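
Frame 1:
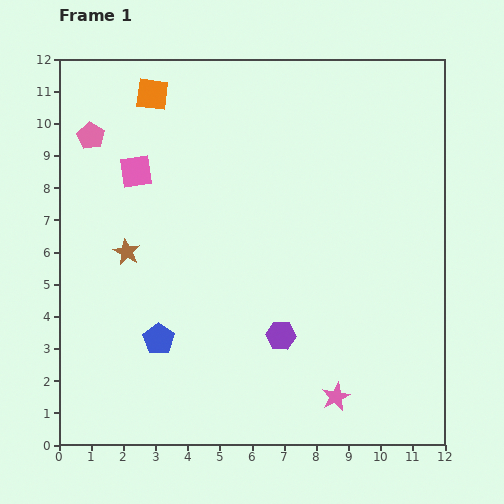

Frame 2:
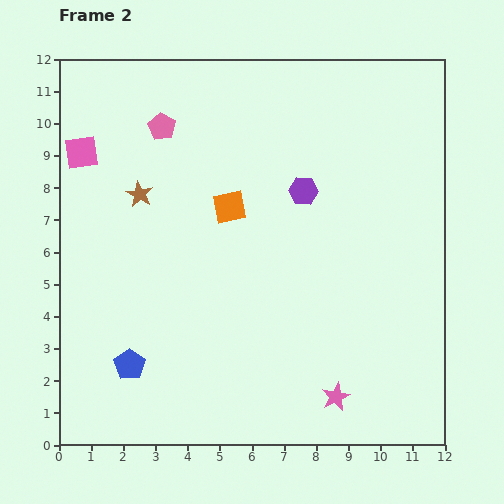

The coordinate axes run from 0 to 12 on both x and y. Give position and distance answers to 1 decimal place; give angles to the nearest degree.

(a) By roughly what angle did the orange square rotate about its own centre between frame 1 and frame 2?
19° counter-clockwise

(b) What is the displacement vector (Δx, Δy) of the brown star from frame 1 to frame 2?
(0.4, 1.8)

The brown star was at (2.1, 6.0) in frame 1 and (2.5, 7.8) in frame 2.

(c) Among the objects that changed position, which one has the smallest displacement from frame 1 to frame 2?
the blue pentagon

(moved 1.2)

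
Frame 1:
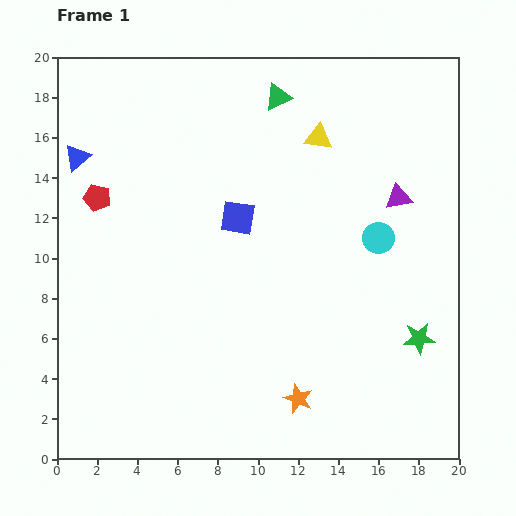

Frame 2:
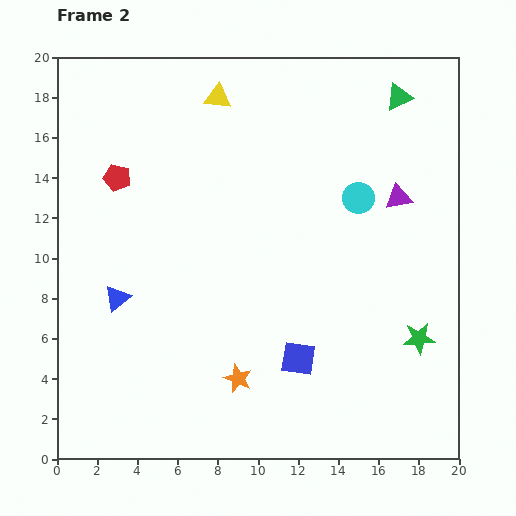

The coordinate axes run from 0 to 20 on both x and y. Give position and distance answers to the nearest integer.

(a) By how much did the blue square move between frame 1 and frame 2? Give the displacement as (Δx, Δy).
(3, -7)

The blue square was at (9, 12) in frame 1 and (12, 5) in frame 2.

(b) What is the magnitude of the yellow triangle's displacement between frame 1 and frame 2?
5

The yellow triangle moved from (13, 16) to (8, 18), a distance of √(5² + 2²) ≈ 5.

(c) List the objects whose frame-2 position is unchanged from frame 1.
the purple triangle, the green star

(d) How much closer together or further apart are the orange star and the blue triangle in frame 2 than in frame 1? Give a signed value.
-9

Distance in frame 1: 16. Distance in frame 2: 7.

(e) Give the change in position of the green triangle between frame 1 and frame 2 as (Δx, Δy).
(6, 0)

The green triangle was at (11, 18) in frame 1 and (17, 18) in frame 2.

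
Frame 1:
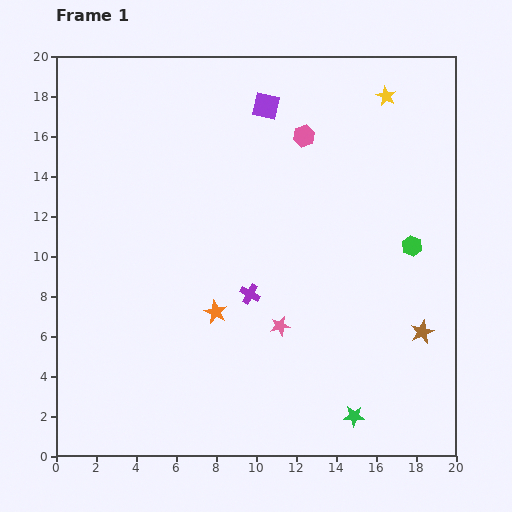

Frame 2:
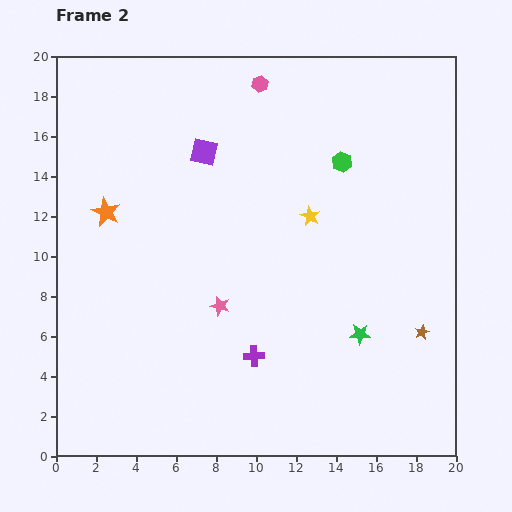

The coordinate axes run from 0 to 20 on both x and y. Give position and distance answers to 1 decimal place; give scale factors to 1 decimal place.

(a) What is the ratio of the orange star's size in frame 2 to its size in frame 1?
1.3×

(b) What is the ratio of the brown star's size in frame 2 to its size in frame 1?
0.6×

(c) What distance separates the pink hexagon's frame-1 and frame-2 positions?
3.4

The pink hexagon moved from (12.4, 16.0) to (10.2, 18.6), a distance of √(2.2² + 2.6²) ≈ 3.4.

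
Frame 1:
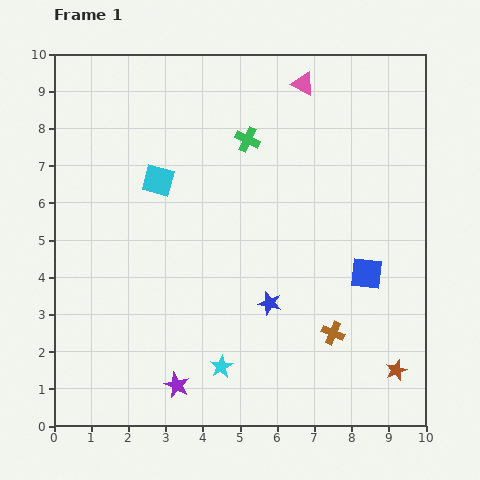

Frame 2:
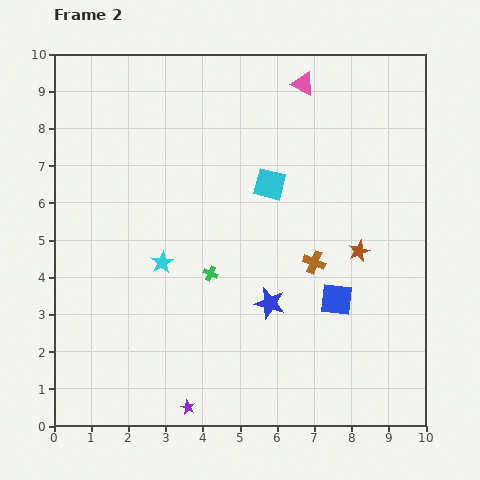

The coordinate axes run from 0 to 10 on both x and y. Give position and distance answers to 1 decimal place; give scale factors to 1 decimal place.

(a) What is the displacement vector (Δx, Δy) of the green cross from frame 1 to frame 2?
(-1.0, -3.6)

The green cross was at (5.2, 7.7) in frame 1 and (4.2, 4.1) in frame 2.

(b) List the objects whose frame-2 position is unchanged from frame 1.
the blue star, the pink triangle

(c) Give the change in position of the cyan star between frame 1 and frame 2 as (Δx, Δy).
(-1.6, 2.8)

The cyan star was at (4.5, 1.6) in frame 1 and (2.9, 4.4) in frame 2.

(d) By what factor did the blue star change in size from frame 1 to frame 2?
1.3×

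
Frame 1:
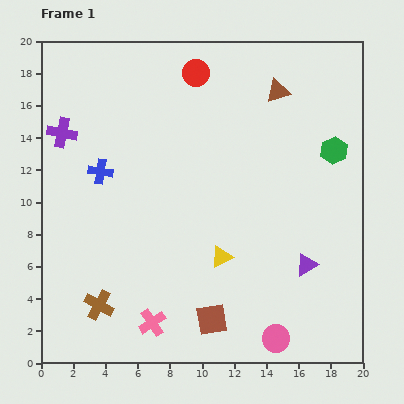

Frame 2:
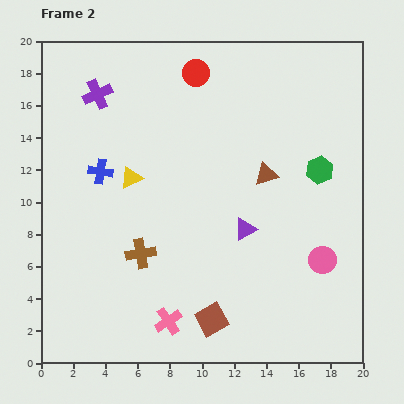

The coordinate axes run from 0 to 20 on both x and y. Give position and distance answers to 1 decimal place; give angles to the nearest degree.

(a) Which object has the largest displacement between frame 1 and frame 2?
the yellow triangle

(moved 7.4; next 5.7)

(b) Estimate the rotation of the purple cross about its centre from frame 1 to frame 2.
35° counter-clockwise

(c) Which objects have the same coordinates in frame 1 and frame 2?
the red circle, the blue cross, the brown square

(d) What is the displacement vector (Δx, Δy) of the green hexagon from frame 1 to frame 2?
(-0.9, -1.2)

The green hexagon was at (18.2, 13.2) in frame 1 and (17.3, 12.0) in frame 2.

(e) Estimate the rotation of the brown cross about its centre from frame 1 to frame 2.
37° counter-clockwise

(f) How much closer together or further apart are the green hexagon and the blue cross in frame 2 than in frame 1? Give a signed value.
-1.0

Distance in frame 1: 14.6. Distance in frame 2: 13.6.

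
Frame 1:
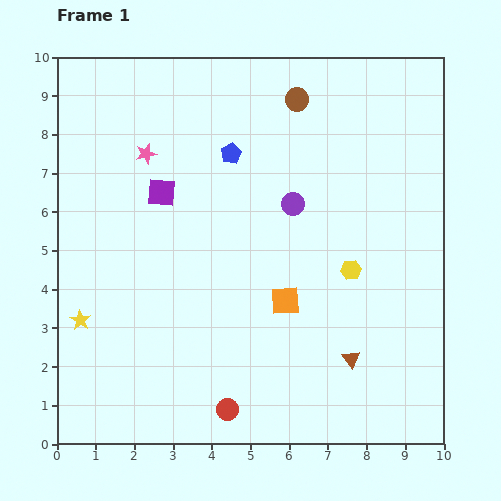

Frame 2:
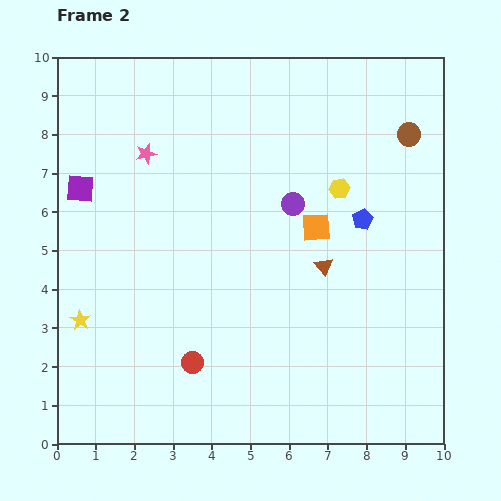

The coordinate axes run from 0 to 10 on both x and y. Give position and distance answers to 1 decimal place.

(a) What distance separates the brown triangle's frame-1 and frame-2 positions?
2.5

The brown triangle moved from (7.6, 2.2) to (6.9, 4.6), a distance of √(0.7² + 2.4²) ≈ 2.5.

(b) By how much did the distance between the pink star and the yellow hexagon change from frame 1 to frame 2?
-1.0

Distance in frame 1: 6.1. Distance in frame 2: 5.1.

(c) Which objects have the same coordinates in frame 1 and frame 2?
the purple circle, the yellow star, the pink star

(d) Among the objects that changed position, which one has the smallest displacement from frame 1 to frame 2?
the red circle

(moved 1.5)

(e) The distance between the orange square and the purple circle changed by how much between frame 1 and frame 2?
-1.7

Distance in frame 1: 2.5. Distance in frame 2: 0.8.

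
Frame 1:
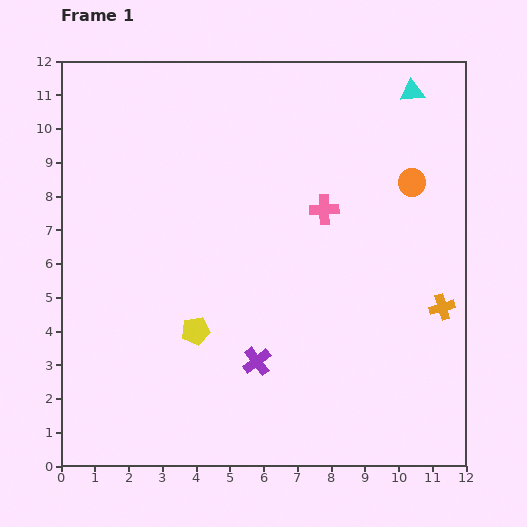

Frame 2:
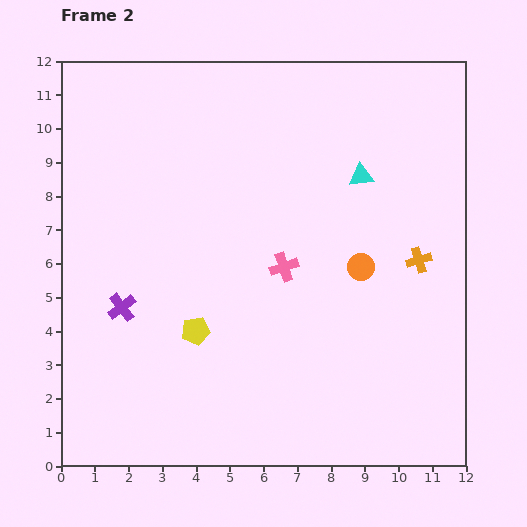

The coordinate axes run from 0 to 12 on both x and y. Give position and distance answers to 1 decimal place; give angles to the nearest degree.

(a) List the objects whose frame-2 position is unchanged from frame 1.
the yellow pentagon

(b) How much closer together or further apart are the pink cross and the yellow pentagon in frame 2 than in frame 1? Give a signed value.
-2.0

Distance in frame 1: 5.2. Distance in frame 2: 3.2.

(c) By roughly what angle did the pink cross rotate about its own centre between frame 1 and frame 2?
17° counter-clockwise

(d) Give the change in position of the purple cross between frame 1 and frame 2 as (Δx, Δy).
(-4.0, 1.6)

The purple cross was at (5.8, 3.1) in frame 1 and (1.8, 4.7) in frame 2.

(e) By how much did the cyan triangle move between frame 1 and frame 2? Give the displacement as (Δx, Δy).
(-1.5, -2.5)

The cyan triangle was at (10.4, 11.1) in frame 1 and (8.9, 8.6) in frame 2.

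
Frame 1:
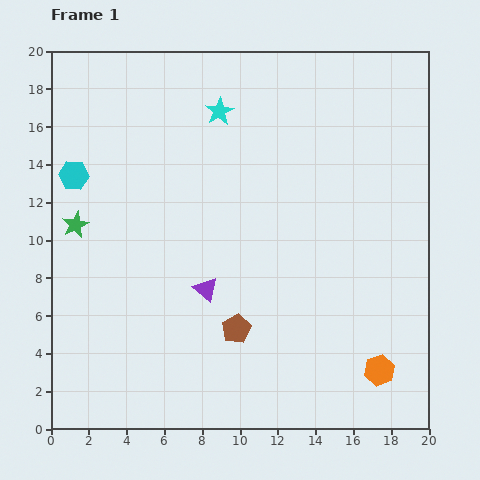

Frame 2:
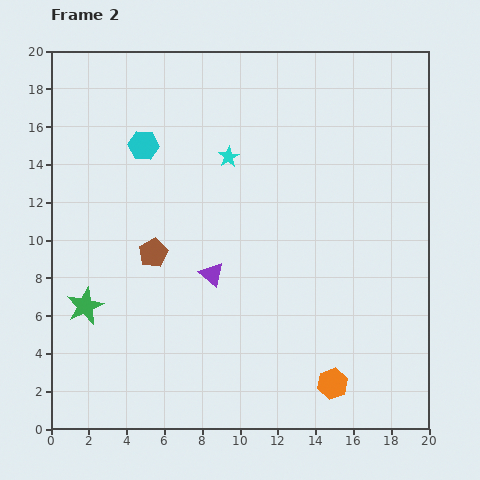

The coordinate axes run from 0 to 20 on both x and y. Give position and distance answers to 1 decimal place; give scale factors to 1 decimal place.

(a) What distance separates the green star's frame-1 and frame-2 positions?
4.3

The green star moved from (1.3, 10.8) to (1.8, 6.5), a distance of √(0.5² + 4.3²) ≈ 4.3.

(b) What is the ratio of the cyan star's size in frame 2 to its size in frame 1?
0.7×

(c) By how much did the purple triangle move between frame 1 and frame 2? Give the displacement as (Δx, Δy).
(0.3, 0.8)

The purple triangle was at (8.2, 7.4) in frame 1 and (8.5, 8.2) in frame 2.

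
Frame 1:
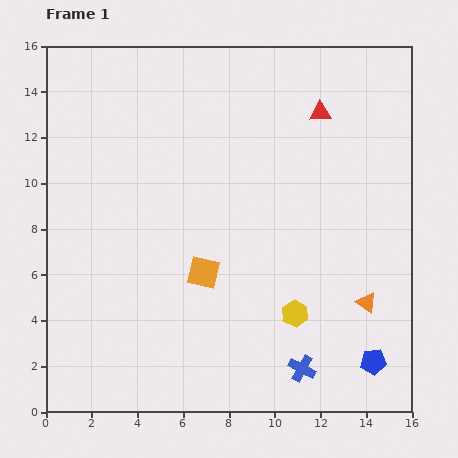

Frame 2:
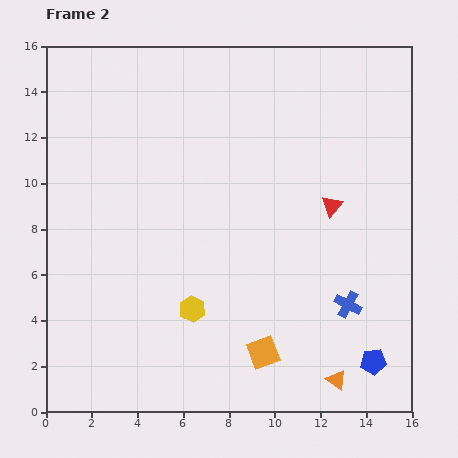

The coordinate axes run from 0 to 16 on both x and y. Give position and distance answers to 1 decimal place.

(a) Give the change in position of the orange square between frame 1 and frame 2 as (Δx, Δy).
(2.6, -3.5)

The orange square was at (6.9, 6.1) in frame 1 and (9.5, 2.6) in frame 2.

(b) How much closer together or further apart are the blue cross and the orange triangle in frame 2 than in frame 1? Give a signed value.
-0.7

Distance in frame 1: 4.0. Distance in frame 2: 3.3.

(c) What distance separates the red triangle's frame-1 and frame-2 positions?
4.1

The red triangle moved from (12.0, 13.1) to (12.5, 9.0), a distance of √(0.5² + 4.1²) ≈ 4.1.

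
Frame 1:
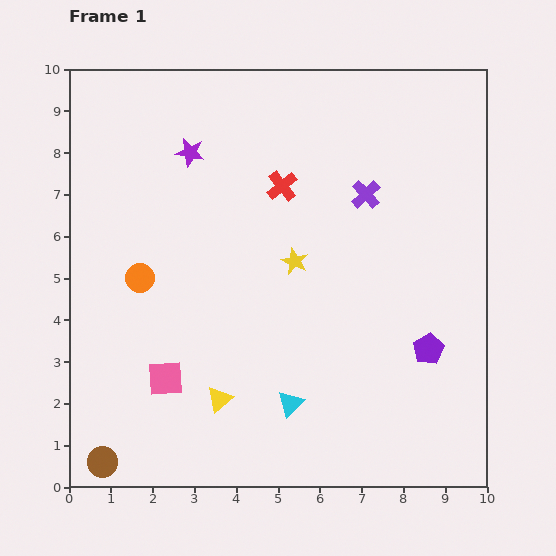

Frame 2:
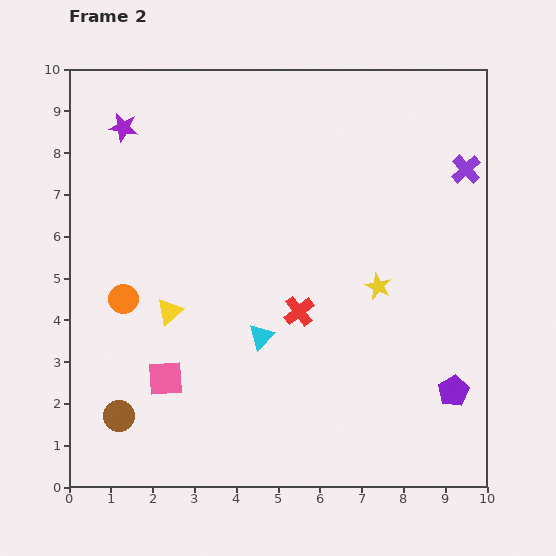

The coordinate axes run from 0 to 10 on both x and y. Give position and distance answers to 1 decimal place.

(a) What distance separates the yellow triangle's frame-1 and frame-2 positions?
2.4

The yellow triangle moved from (3.6, 2.1) to (2.4, 4.2), a distance of √(1.2² + 2.1²) ≈ 2.4.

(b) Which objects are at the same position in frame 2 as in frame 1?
the pink square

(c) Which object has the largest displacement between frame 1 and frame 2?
the red cross

(moved 3.0; next 2.5)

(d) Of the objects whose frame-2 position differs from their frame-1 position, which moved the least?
the orange circle

(moved 0.6)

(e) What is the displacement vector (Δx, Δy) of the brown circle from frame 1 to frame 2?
(0.4, 1.1)

The brown circle was at (0.8, 0.6) in frame 1 and (1.2, 1.7) in frame 2.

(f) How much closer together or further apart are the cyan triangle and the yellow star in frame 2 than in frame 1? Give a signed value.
-0.4

Distance in frame 1: 3.4. Distance in frame 2: 3.0.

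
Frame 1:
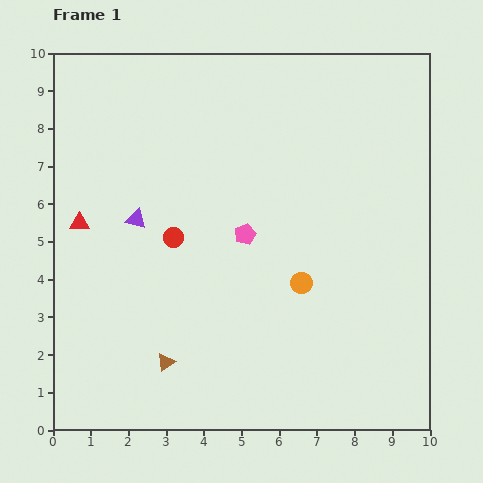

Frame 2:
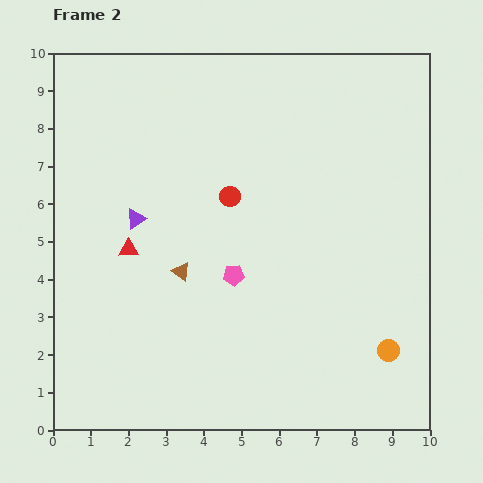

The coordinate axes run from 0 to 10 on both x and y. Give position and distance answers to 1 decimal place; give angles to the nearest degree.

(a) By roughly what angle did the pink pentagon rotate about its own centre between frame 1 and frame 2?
18° clockwise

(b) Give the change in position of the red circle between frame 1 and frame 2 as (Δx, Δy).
(1.5, 1.1)

The red circle was at (3.2, 5.1) in frame 1 and (4.7, 6.2) in frame 2.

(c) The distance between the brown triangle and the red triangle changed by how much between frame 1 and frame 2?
-2.9

Distance in frame 1: 4.4. Distance in frame 2: 1.5.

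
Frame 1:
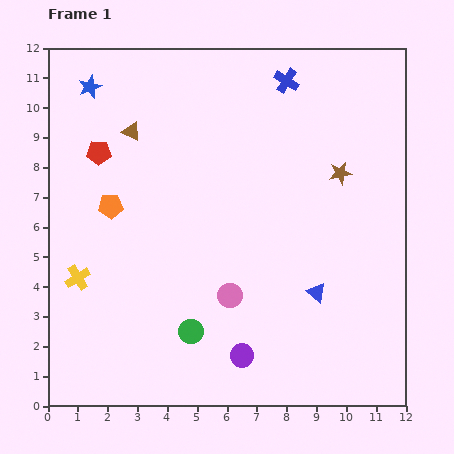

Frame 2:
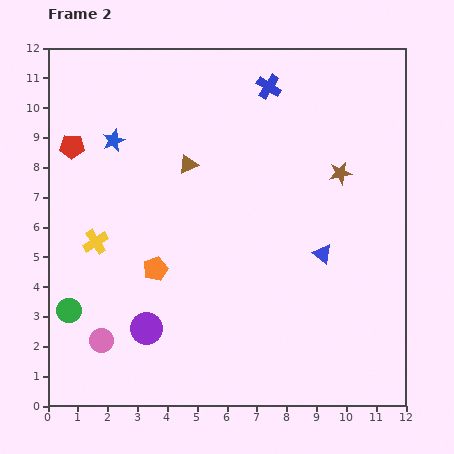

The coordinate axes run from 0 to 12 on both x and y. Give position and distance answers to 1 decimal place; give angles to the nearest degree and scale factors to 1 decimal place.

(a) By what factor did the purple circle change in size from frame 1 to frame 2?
1.3×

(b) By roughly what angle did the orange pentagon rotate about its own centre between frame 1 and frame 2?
19° counter-clockwise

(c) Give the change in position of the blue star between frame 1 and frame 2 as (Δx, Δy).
(0.8, -1.8)

The blue star was at (1.4, 10.7) in frame 1 and (2.2, 8.9) in frame 2.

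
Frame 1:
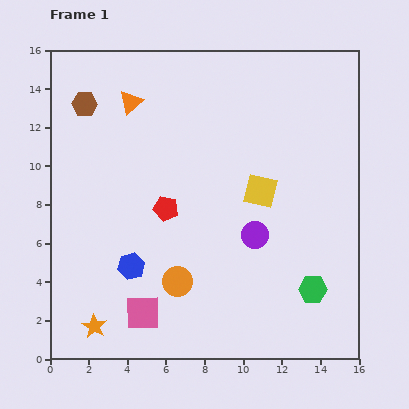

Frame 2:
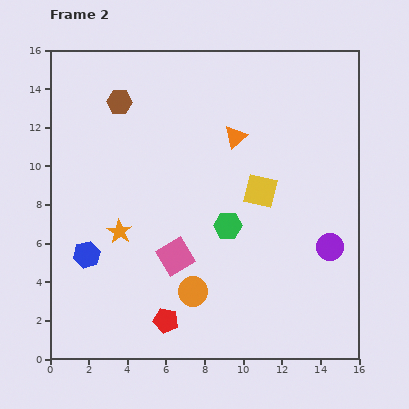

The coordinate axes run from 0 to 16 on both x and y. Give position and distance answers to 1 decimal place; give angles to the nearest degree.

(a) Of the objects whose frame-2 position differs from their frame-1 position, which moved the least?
the orange circle

(moved 0.9)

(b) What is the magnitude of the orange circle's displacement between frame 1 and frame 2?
0.9

The orange circle moved from (6.6, 4.0) to (7.4, 3.5), a distance of √(0.8² + 0.5²) ≈ 0.9.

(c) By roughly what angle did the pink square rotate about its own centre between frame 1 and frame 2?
30° counter-clockwise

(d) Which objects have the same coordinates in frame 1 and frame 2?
the yellow square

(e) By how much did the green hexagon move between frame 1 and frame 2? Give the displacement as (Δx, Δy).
(-4.4, 3.3)

The green hexagon was at (13.6, 3.6) in frame 1 and (9.2, 6.9) in frame 2.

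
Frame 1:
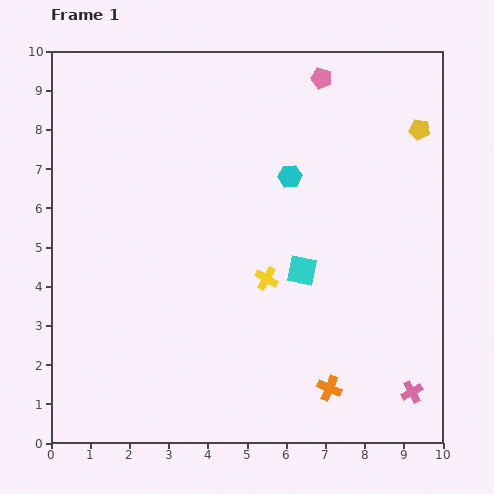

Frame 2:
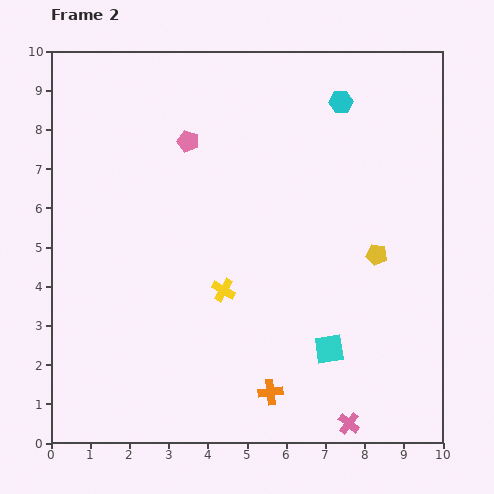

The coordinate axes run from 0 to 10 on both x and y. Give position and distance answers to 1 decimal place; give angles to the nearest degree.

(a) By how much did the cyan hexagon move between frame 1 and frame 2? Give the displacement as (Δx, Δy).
(1.3, 1.9)

The cyan hexagon was at (6.1, 6.8) in frame 1 and (7.4, 8.7) in frame 2.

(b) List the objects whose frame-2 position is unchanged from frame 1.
none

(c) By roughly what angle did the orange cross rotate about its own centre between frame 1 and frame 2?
30° counter-clockwise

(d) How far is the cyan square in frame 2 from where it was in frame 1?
2.1

The cyan square moved from (6.4, 4.4) to (7.1, 2.4), a distance of √(0.7² + 2.0²) ≈ 2.1.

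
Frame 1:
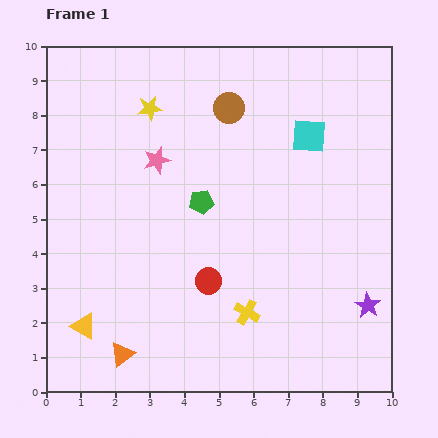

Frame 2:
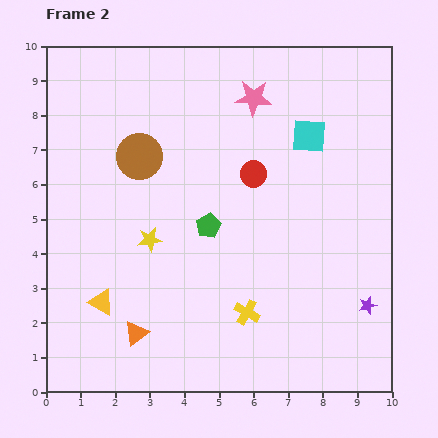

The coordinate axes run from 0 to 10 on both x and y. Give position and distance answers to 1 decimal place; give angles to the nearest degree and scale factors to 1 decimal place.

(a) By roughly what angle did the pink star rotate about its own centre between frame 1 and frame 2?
20° clockwise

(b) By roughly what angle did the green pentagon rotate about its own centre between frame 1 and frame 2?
22° counter-clockwise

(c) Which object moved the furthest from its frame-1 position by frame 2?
the yellow star

(moved 3.8; next 3.4)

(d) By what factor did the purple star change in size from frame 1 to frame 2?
0.7×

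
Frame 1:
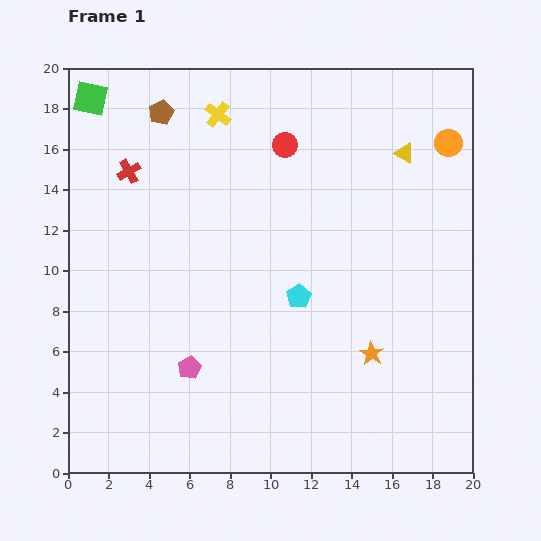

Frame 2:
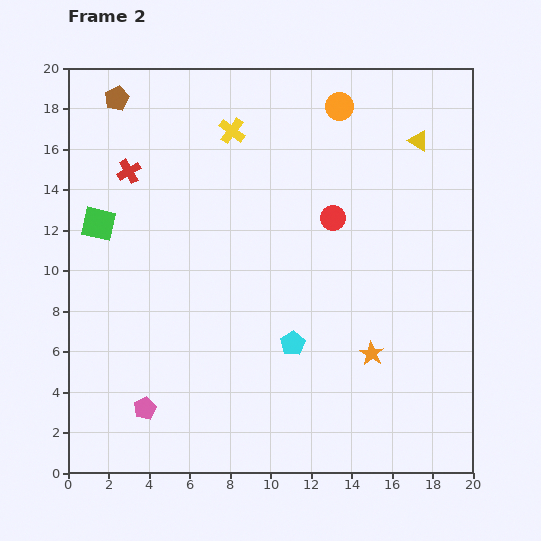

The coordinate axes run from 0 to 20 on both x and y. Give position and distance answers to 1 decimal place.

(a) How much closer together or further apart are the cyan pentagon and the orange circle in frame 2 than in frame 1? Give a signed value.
+1.3

Distance in frame 1: 10.6. Distance in frame 2: 11.9.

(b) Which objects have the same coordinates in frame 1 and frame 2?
the orange star, the red cross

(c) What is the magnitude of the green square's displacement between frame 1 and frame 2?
6.2

The green square moved from (1.1, 18.5) to (1.5, 12.3), a distance of √(0.4² + 6.2²) ≈ 6.2.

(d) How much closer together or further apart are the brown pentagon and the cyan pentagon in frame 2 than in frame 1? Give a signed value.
+3.5

Distance in frame 1: 11.4. Distance in frame 2: 14.9.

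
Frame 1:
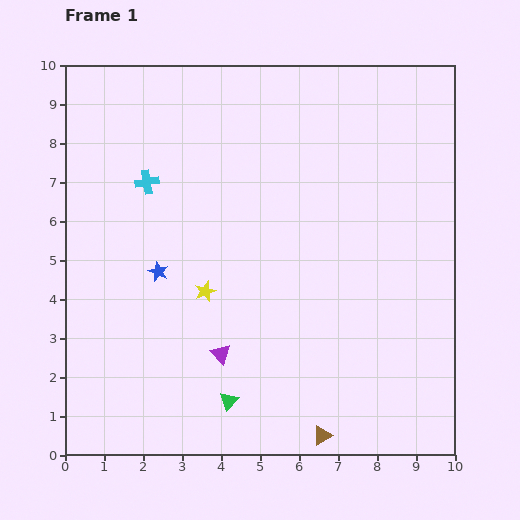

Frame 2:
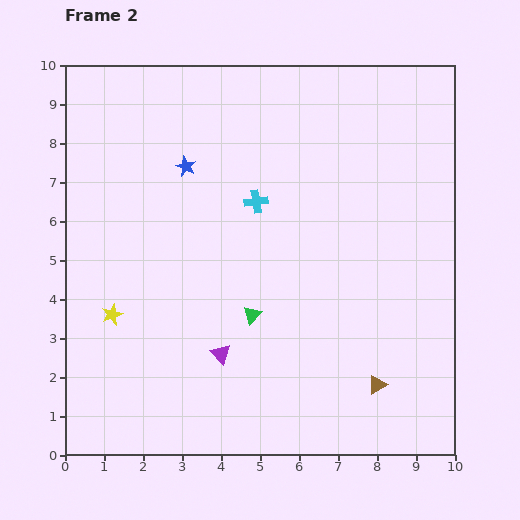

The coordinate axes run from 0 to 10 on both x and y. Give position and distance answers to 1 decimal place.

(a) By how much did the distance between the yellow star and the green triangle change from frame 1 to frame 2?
+0.7

Distance in frame 1: 2.9. Distance in frame 2: 3.6.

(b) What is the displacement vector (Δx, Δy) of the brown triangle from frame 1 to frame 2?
(1.4, 1.3)

The brown triangle was at (6.6, 0.5) in frame 1 and (8.0, 1.8) in frame 2.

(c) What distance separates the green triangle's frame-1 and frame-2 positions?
2.3

The green triangle moved from (4.2, 1.4) to (4.8, 3.6), a distance of √(0.6² + 2.2²) ≈ 2.3.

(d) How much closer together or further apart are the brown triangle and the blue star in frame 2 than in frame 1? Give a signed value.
+1.5

Distance in frame 1: 5.9. Distance in frame 2: 7.4.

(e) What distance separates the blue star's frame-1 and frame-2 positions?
2.8

The blue star moved from (2.4, 4.7) to (3.1, 7.4), a distance of √(0.7² + 2.7²) ≈ 2.8.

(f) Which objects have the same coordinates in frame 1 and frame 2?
the purple triangle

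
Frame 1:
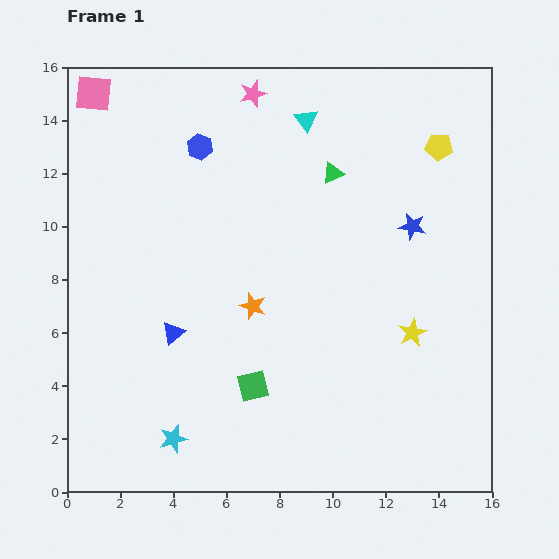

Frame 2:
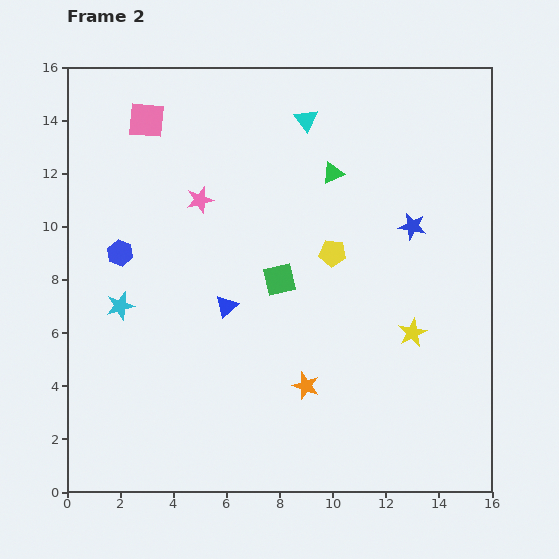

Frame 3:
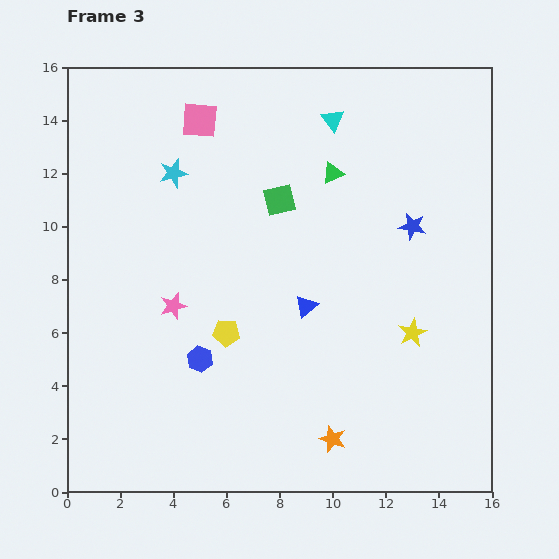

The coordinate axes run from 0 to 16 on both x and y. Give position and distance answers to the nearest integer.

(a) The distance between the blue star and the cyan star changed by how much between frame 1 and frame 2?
-1

Distance in frame 1: 12. Distance in frame 2: 11.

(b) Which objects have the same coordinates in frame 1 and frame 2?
the blue star, the yellow star, the green triangle, the cyan triangle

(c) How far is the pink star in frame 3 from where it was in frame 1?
9

The pink star moved from (7, 15) to (4, 7), a distance of √(3² + 8²) ≈ 9.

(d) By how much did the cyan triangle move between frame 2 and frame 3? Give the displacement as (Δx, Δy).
(1, 0)

The cyan triangle was at (9, 14) in frame 2 and (10, 14) in frame 3.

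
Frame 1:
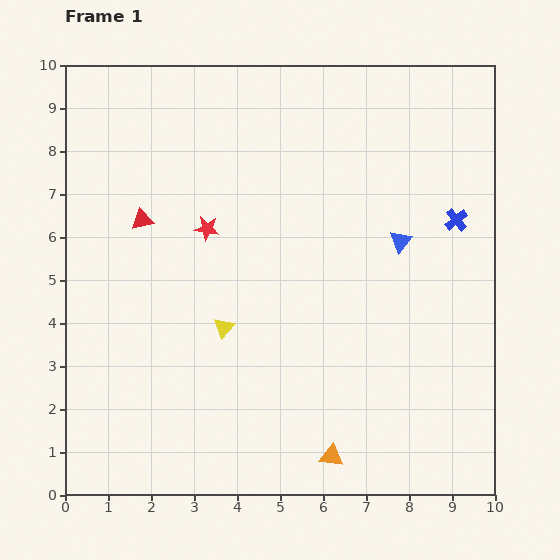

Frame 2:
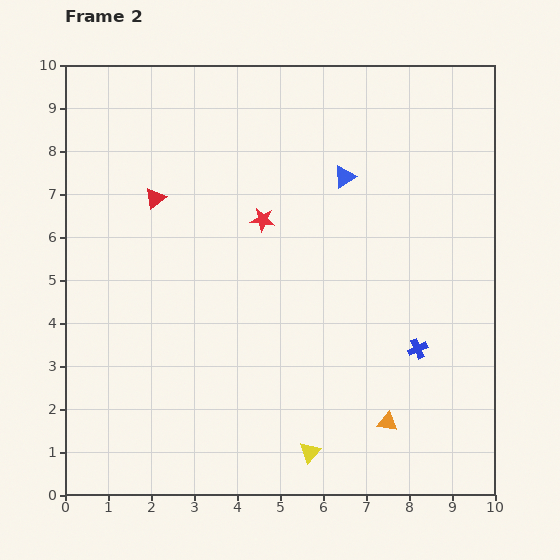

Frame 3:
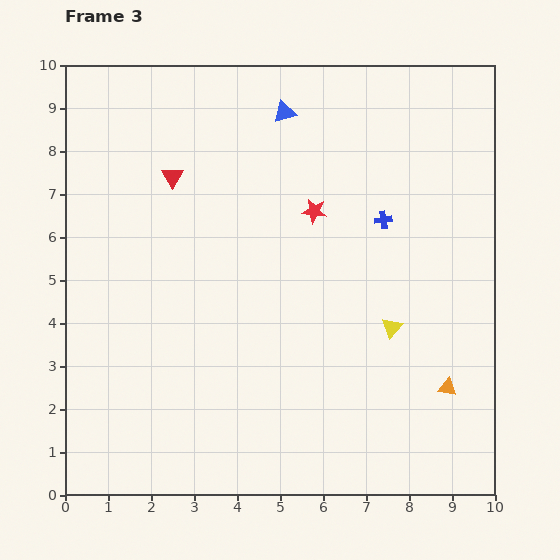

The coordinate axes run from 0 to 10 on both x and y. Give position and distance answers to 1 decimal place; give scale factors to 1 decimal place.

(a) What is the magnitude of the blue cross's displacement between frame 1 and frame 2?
3.1

The blue cross moved from (9.1, 6.4) to (8.2, 3.4), a distance of √(0.9² + 3.0²) ≈ 3.1.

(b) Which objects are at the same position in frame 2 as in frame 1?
none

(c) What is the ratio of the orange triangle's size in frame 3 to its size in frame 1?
0.8×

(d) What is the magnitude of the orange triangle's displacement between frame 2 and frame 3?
1.6

The orange triangle moved from (7.5, 1.7) to (8.9, 2.5), a distance of √(1.4² + 0.8²) ≈ 1.6.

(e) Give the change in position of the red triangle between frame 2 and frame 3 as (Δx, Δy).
(0.4, 0.5)

The red triangle was at (2.1, 6.9) in frame 2 and (2.5, 7.4) in frame 3.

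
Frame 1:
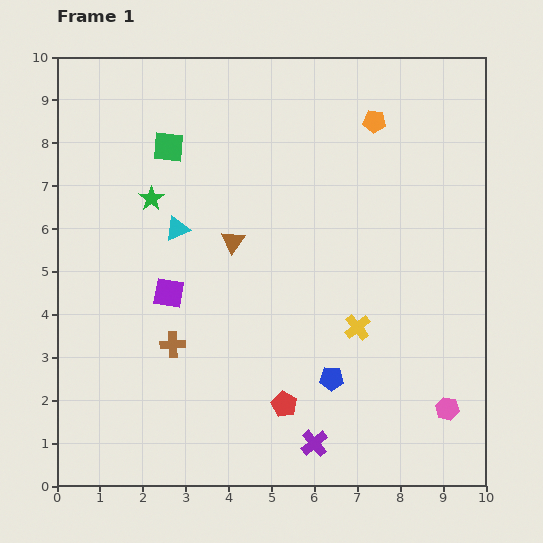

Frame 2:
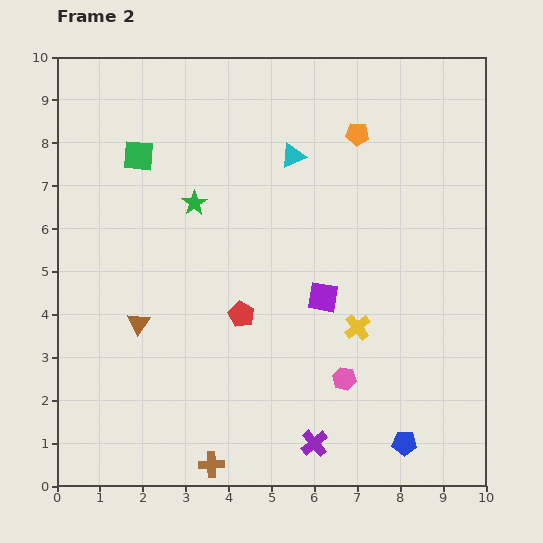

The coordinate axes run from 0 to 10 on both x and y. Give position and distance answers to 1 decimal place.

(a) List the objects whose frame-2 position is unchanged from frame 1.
the yellow cross, the purple cross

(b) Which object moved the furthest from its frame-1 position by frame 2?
the purple square

(moved 3.6; next 3.2)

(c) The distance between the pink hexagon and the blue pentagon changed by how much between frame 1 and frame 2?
-0.7

Distance in frame 1: 2.8. Distance in frame 2: 2.1.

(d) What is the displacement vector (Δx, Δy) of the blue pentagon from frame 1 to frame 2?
(1.7, -1.5)

The blue pentagon was at (6.4, 2.5) in frame 1 and (8.1, 1.0) in frame 2.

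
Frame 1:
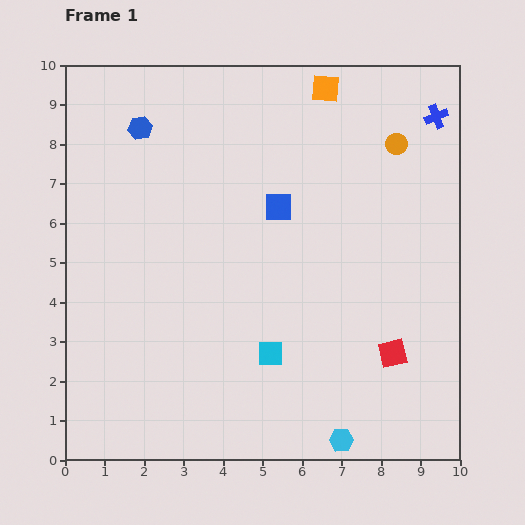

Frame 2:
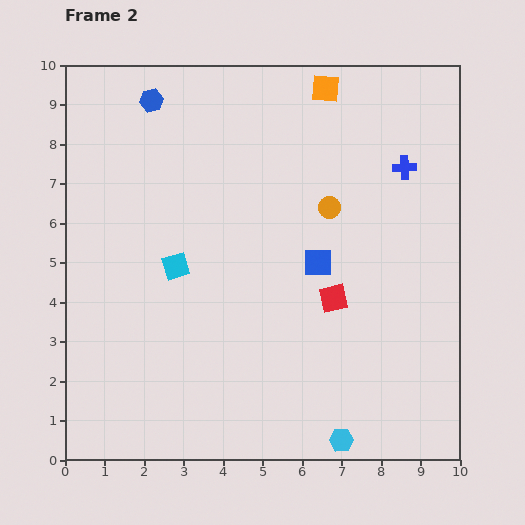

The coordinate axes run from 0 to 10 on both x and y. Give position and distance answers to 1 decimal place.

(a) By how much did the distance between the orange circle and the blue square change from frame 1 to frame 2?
-2.0

Distance in frame 1: 3.4. Distance in frame 2: 1.4.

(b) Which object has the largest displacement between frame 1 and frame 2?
the cyan square

(moved 3.3; next 2.3)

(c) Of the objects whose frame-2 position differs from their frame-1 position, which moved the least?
the blue hexagon

(moved 0.8)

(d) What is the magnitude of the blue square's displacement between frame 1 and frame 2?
1.7

The blue square moved from (5.4, 6.4) to (6.4, 5.0), a distance of √(1.0² + 1.4²) ≈ 1.7.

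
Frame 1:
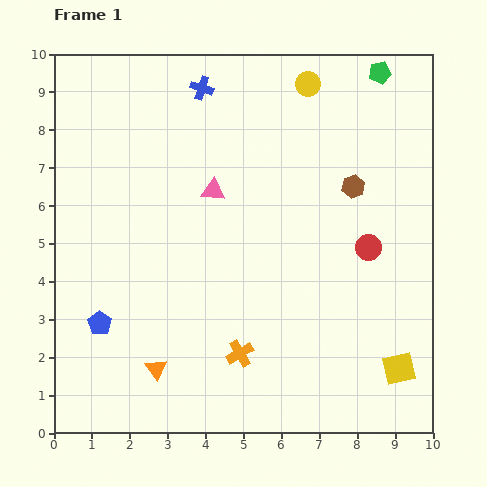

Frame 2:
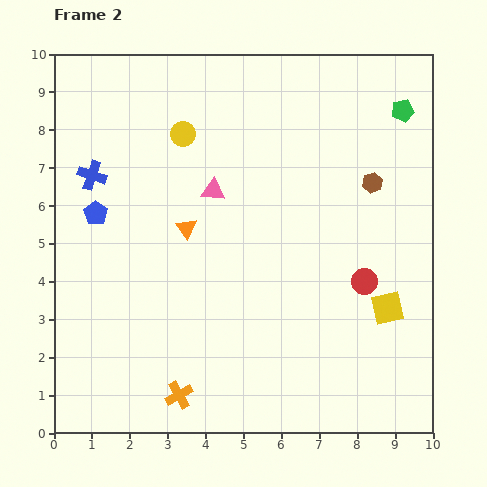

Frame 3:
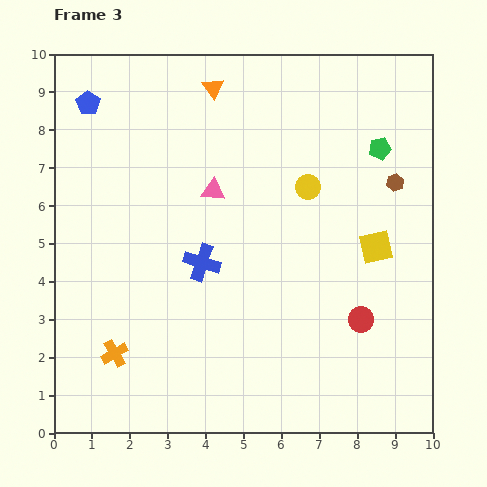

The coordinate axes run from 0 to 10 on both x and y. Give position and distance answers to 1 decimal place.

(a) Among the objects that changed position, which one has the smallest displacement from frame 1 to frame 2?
the brown hexagon

(moved 0.5)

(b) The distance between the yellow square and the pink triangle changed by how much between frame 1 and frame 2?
-1.3

Distance in frame 1: 6.8. Distance in frame 2: 5.5.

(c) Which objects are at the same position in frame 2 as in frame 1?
the pink triangle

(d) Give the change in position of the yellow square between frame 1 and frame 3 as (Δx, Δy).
(-0.6, 3.2)

The yellow square was at (9.1, 1.7) in frame 1 and (8.5, 4.9) in frame 3.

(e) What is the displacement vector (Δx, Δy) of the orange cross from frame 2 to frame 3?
(-1.7, 1.1)

The orange cross was at (3.3, 1.0) in frame 2 and (1.6, 2.1) in frame 3.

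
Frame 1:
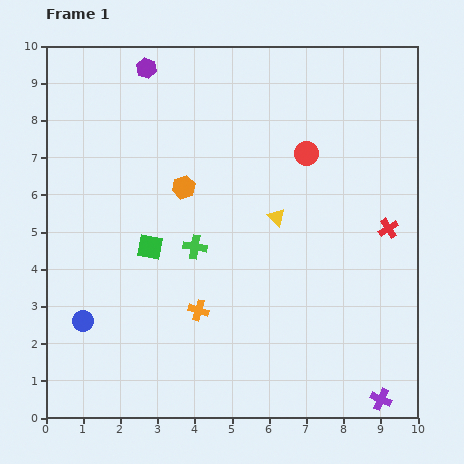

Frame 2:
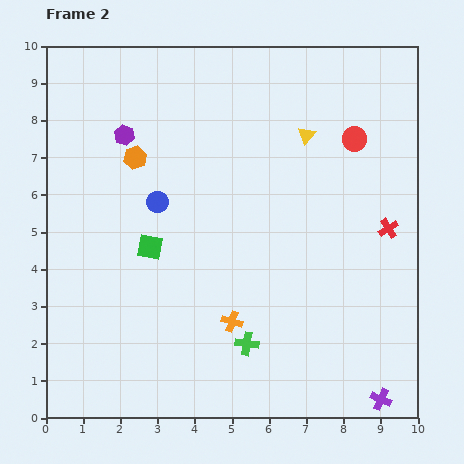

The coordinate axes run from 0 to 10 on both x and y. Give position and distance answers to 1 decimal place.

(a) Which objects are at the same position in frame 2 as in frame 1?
the green square, the red cross, the purple cross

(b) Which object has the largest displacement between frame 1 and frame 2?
the blue circle

(moved 3.8; next 3.0)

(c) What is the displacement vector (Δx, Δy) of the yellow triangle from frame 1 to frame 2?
(0.8, 2.2)

The yellow triangle was at (6.2, 5.4) in frame 1 and (7.0, 7.6) in frame 2.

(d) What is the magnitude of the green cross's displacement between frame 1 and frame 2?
3.0

The green cross moved from (4.0, 4.6) to (5.4, 2.0), a distance of √(1.4² + 2.6²) ≈ 3.0.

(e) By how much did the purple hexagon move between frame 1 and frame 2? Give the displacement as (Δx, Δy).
(-0.6, -1.8)

The purple hexagon was at (2.7, 9.4) in frame 1 and (2.1, 7.6) in frame 2.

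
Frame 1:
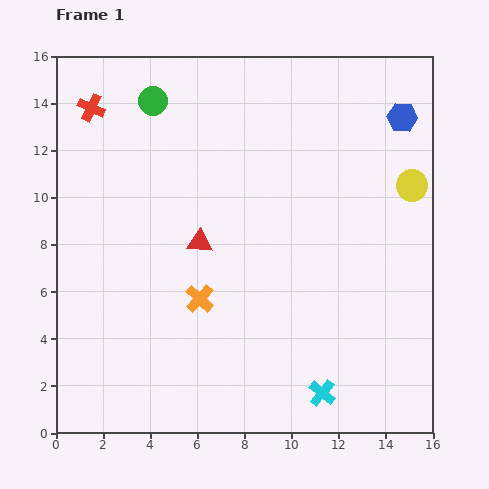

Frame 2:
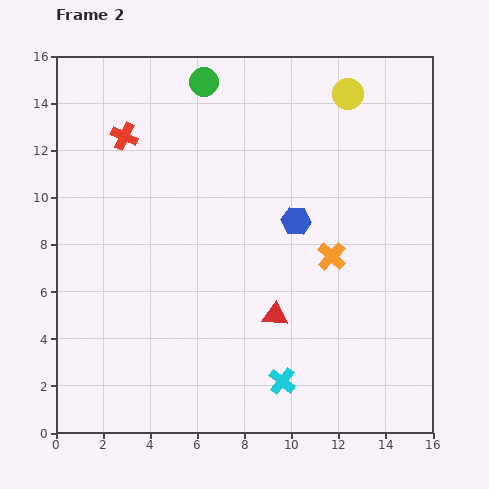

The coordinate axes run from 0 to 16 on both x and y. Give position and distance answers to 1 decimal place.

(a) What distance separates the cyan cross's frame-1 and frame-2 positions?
1.8

The cyan cross moved from (11.3, 1.7) to (9.6, 2.2), a distance of √(1.7² + 0.5²) ≈ 1.8.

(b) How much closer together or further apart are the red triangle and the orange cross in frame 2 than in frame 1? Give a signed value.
+1.1

Distance in frame 1: 2.4. Distance in frame 2: 3.5.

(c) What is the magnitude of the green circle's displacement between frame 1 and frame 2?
2.3

The green circle moved from (4.1, 14.1) to (6.3, 14.9), a distance of √(2.2² + 0.8²) ≈ 2.3.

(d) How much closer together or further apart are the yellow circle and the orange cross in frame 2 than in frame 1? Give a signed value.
-3.3

Distance in frame 1: 10.2. Distance in frame 2: 6.9.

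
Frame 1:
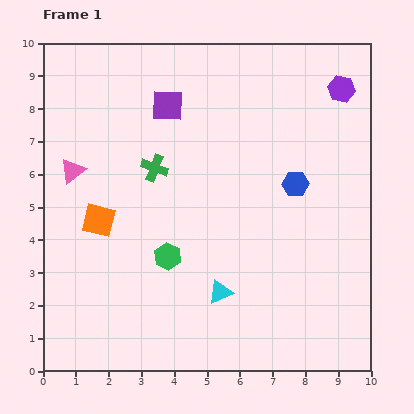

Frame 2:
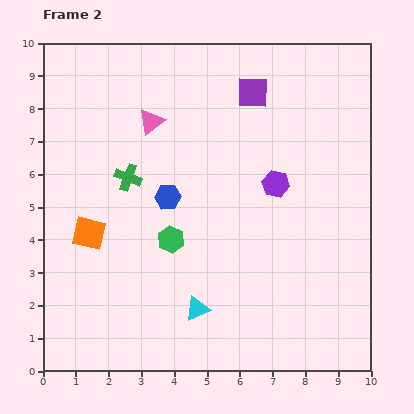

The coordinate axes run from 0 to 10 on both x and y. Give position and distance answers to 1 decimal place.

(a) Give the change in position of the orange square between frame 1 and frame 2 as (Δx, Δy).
(-0.3, -0.4)

The orange square was at (1.7, 4.6) in frame 1 and (1.4, 4.2) in frame 2.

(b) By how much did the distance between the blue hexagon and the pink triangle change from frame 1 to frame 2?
-4.4

Distance in frame 1: 6.8. Distance in frame 2: 2.4.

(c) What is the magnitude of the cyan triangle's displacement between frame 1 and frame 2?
0.9

The cyan triangle moved from (5.4, 2.4) to (4.7, 1.9), a distance of √(0.7² + 0.5²) ≈ 0.9.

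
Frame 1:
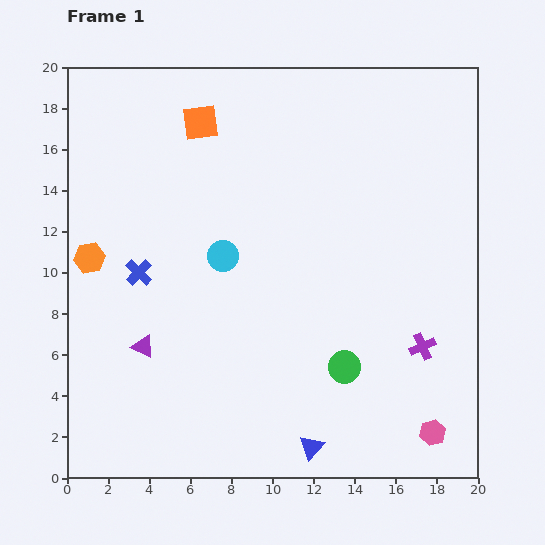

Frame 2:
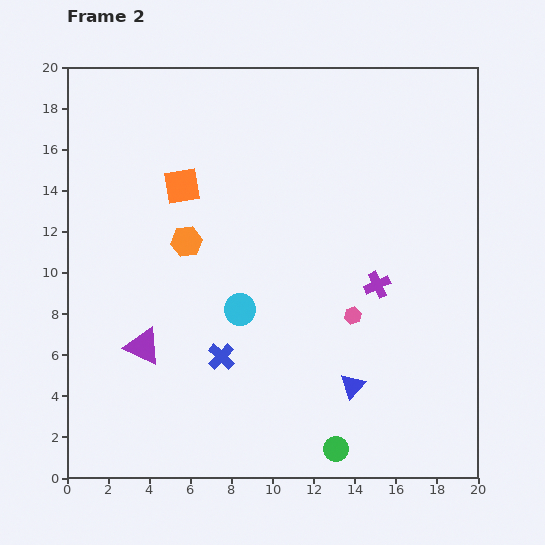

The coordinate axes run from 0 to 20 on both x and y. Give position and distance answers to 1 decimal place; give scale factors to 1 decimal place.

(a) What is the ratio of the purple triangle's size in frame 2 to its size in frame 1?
1.6×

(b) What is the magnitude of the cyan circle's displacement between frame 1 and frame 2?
2.7

The cyan circle moved from (7.6, 10.8) to (8.4, 8.2), a distance of √(0.8² + 2.6²) ≈ 2.7.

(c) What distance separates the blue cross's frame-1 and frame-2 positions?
5.7

The blue cross moved from (3.5, 10.0) to (7.5, 5.9), a distance of √(4.0² + 4.1²) ≈ 5.7.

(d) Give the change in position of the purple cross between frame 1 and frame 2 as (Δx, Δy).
(-2.2, 3.0)

The purple cross was at (17.3, 6.4) in frame 1 and (15.1, 9.4) in frame 2.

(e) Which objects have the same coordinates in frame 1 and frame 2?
the purple triangle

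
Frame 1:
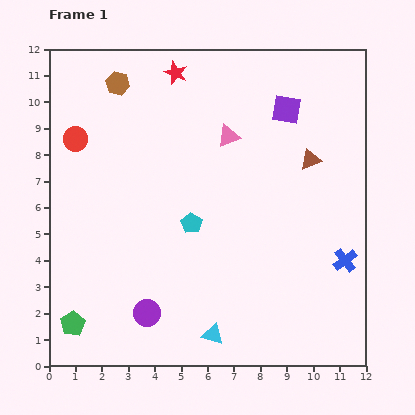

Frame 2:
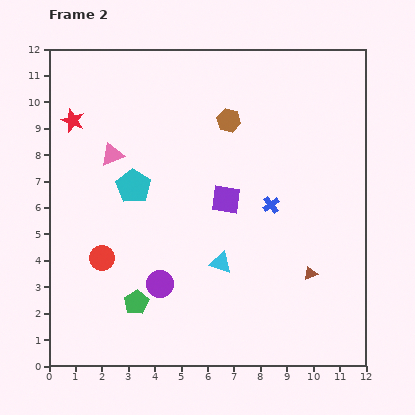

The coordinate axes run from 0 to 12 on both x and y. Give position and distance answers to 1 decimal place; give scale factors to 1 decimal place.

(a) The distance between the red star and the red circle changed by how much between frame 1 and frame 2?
+0.8

Distance in frame 1: 4.5. Distance in frame 2: 5.3.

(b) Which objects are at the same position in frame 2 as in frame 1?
none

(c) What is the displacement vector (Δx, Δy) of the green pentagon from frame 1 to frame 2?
(2.4, 0.8)

The green pentagon was at (0.9, 1.6) in frame 1 and (3.3, 2.4) in frame 2.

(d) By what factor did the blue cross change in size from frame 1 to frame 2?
0.7×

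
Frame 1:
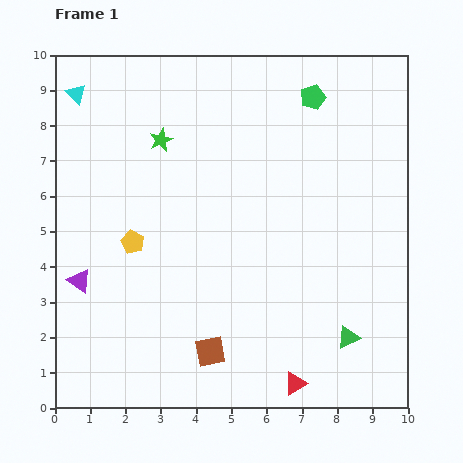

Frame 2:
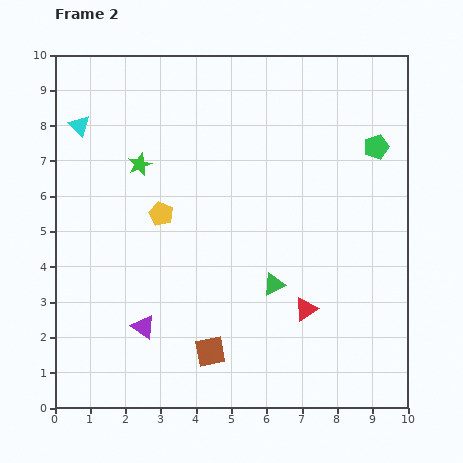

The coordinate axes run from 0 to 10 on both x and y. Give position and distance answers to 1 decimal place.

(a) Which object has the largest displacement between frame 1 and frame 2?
the green triangle

(moved 2.6; next 2.3)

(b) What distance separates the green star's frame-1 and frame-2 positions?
0.9

The green star moved from (3.0, 7.6) to (2.4, 6.9), a distance of √(0.6² + 0.7²) ≈ 0.9.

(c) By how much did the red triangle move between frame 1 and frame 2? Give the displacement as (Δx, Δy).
(0.3, 2.1)

The red triangle was at (6.8, 0.7) in frame 1 and (7.1, 2.8) in frame 2.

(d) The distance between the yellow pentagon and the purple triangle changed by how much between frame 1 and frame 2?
+1.3

Distance in frame 1: 1.9. Distance in frame 2: 3.2.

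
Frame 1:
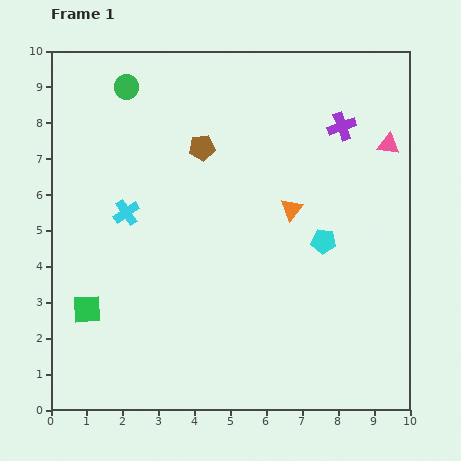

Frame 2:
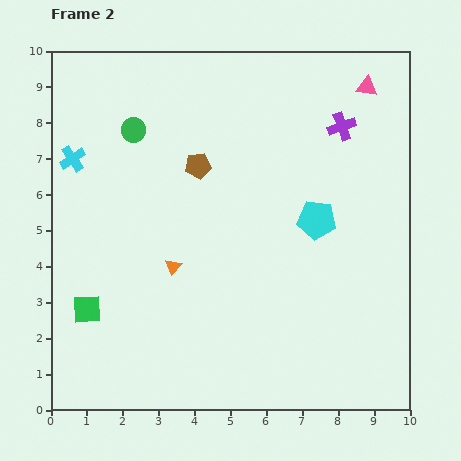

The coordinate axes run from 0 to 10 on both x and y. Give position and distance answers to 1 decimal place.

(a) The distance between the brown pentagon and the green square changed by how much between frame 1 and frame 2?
-0.4

Distance in frame 1: 5.5. Distance in frame 2: 5.1.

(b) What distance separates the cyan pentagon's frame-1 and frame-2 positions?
0.6

The cyan pentagon moved from (7.6, 4.7) to (7.4, 5.3), a distance of √(0.2² + 0.6²) ≈ 0.6.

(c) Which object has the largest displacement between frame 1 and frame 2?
the orange triangle

(moved 3.7; next 2.1)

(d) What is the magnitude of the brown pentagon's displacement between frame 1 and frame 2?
0.5

The brown pentagon moved from (4.2, 7.3) to (4.1, 6.8), a distance of √(0.1² + 0.5²) ≈ 0.5.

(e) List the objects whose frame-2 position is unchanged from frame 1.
the purple cross, the green square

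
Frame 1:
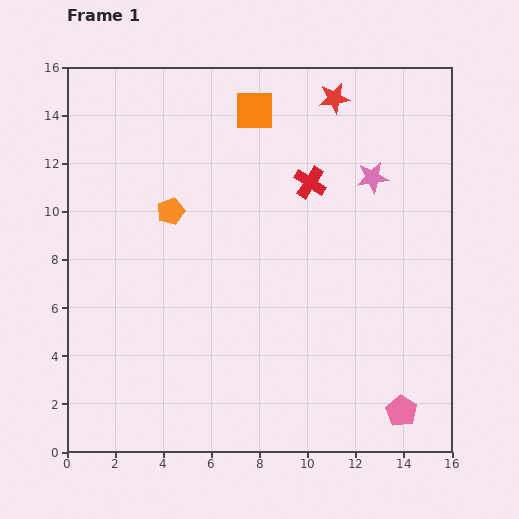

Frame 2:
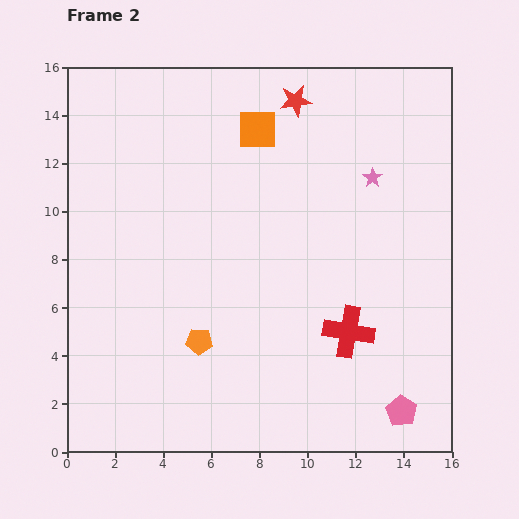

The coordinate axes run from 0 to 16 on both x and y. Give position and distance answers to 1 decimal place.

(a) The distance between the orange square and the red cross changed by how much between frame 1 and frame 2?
+5.4

Distance in frame 1: 3.8. Distance in frame 2: 9.2.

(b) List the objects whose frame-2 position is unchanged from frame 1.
the pink pentagon, the pink star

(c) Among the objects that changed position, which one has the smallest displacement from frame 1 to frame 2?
the orange square

(moved 0.8)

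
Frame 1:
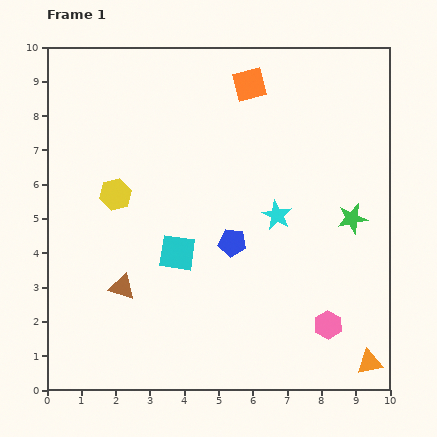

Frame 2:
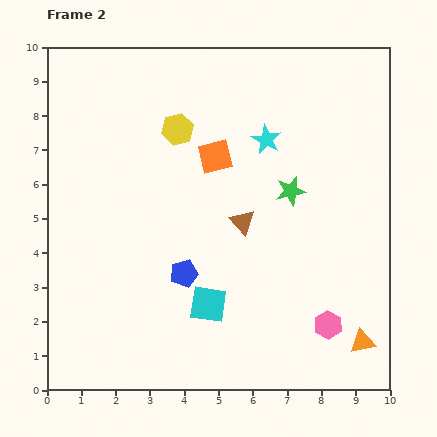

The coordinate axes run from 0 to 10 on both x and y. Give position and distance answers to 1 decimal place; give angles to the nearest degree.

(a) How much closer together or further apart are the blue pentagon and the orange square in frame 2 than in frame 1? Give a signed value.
-1.1

Distance in frame 1: 4.6. Distance in frame 2: 3.5.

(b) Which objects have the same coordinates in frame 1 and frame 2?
the pink hexagon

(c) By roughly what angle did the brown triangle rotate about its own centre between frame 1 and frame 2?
32° clockwise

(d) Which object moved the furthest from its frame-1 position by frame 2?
the brown triangle

(moved 4.0; next 2.6)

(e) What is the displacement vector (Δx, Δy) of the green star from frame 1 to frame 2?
(-1.8, 0.8)

The green star was at (8.9, 5.0) in frame 1 and (7.1, 5.8) in frame 2.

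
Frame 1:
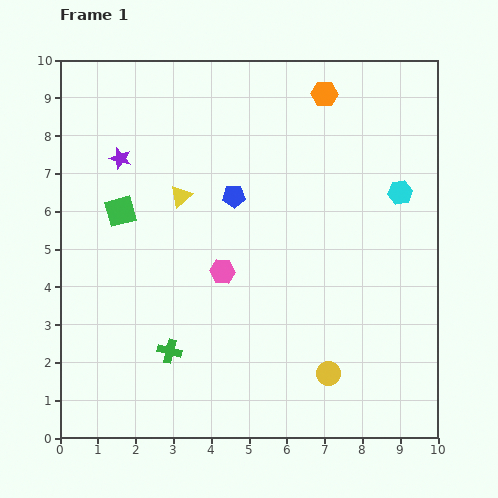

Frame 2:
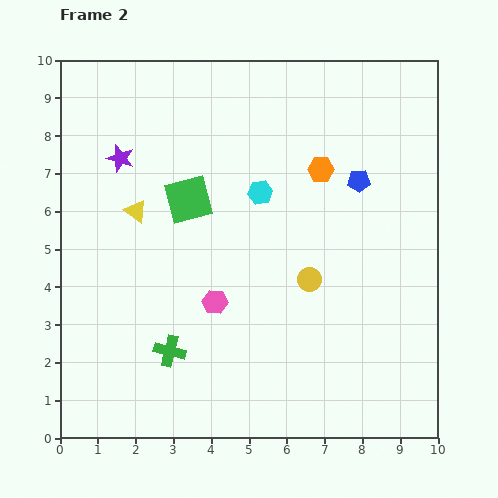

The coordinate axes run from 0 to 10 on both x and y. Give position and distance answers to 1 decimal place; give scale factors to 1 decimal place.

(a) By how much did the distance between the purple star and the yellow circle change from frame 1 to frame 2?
-2.0

Distance in frame 1: 7.9. Distance in frame 2: 5.9.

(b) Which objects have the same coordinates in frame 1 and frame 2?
the purple star, the green cross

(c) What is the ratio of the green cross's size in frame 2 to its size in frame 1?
1.3×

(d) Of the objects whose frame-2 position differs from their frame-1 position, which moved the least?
the pink hexagon

(moved 0.8)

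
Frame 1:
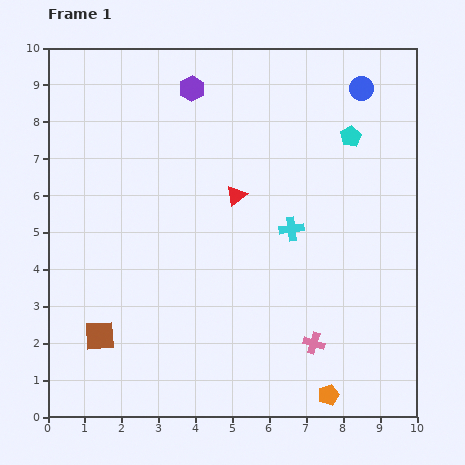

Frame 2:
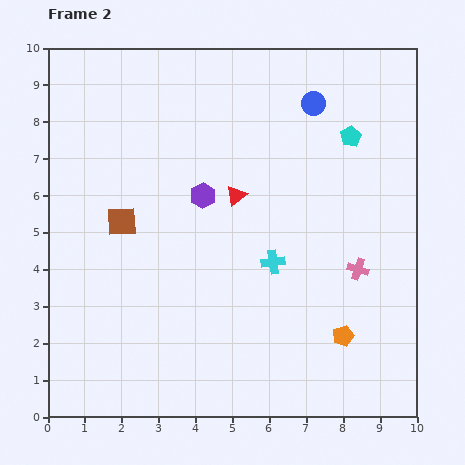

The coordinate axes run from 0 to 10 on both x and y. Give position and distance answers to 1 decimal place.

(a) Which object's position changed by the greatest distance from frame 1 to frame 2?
the brown square

(moved 3.2; next 2.9)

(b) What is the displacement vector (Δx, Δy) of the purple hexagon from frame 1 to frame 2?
(0.3, -2.9)

The purple hexagon was at (3.9, 8.9) in frame 1 and (4.2, 6.0) in frame 2.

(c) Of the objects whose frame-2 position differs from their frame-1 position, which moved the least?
the cyan cross

(moved 1.0)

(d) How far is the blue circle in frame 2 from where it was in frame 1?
1.4

The blue circle moved from (8.5, 8.9) to (7.2, 8.5), a distance of √(1.3² + 0.4²) ≈ 1.4.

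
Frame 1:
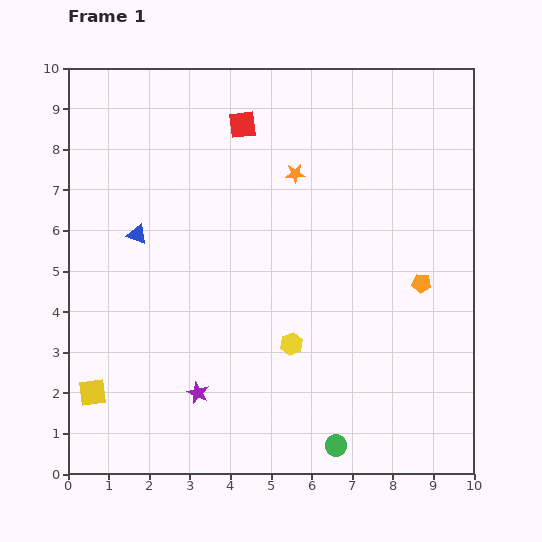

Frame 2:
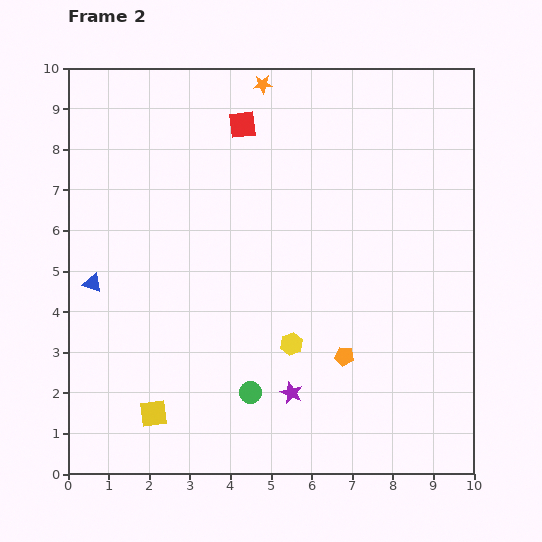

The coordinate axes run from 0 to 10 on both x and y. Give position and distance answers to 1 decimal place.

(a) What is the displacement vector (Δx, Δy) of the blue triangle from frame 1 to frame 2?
(-1.1, -1.2)

The blue triangle was at (1.7, 5.9) in frame 1 and (0.6, 4.7) in frame 2.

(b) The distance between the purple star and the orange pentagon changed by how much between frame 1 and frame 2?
-4.5

Distance in frame 1: 6.1. Distance in frame 2: 1.6.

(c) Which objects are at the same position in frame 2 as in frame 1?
the red square, the yellow hexagon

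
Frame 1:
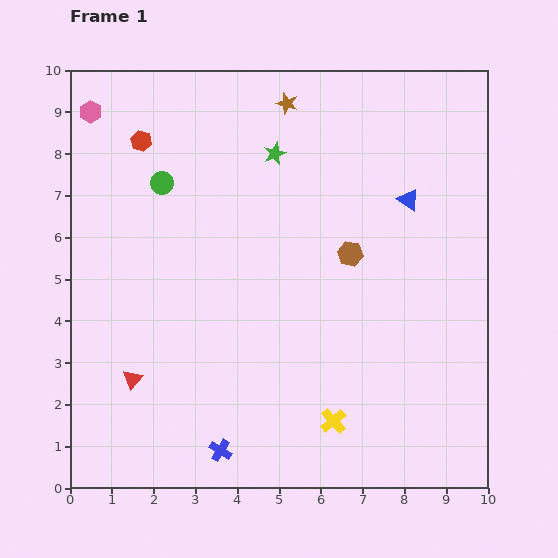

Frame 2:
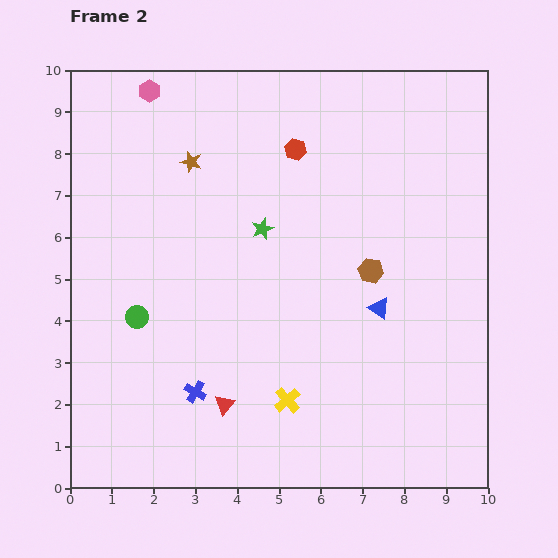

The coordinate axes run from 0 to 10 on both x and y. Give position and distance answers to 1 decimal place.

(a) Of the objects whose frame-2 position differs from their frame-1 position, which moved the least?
the brown hexagon

(moved 0.6)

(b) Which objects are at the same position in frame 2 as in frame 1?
none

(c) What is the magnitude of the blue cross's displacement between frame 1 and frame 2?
1.5

The blue cross moved from (3.6, 0.9) to (3.0, 2.3), a distance of √(0.6² + 1.4²) ≈ 1.5.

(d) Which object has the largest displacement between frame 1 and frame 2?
the red hexagon

(moved 3.7; next 3.3)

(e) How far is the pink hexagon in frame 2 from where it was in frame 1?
1.5

The pink hexagon moved from (0.5, 9.0) to (1.9, 9.5), a distance of √(1.4² + 0.5²) ≈ 1.5.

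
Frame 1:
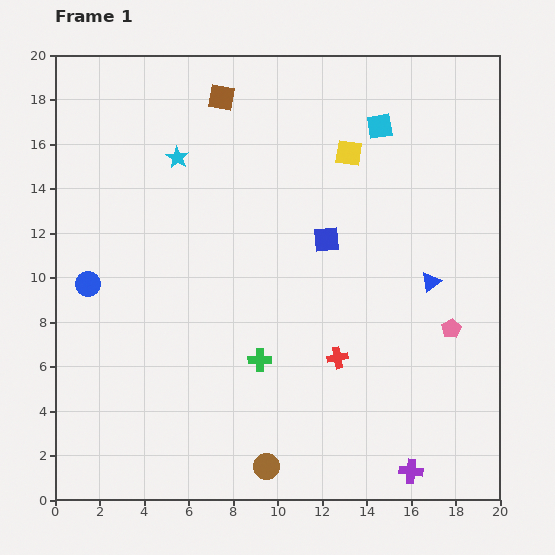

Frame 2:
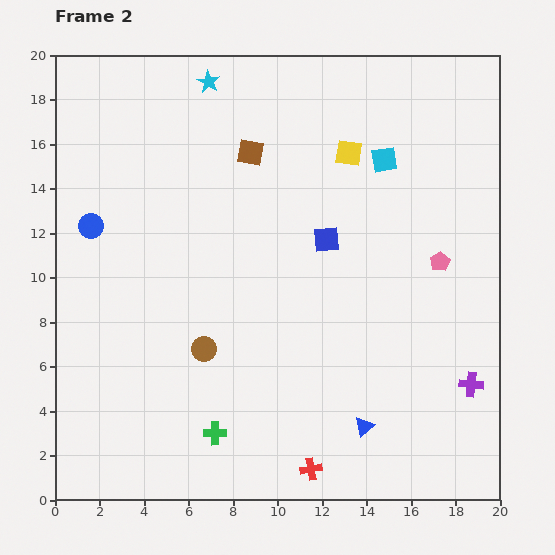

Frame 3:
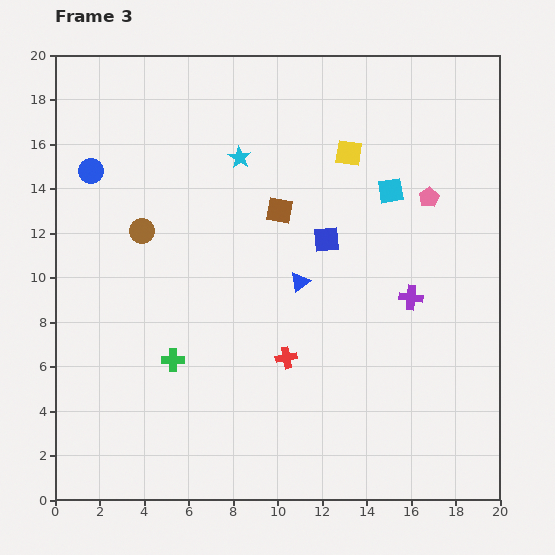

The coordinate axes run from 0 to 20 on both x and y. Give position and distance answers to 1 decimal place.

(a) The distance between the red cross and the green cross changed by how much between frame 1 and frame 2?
+1.1

Distance in frame 1: 3.5. Distance in frame 2: 4.6.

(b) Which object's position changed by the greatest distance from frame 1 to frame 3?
the brown circle

(moved 12.0; next 7.8)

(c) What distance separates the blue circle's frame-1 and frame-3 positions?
5.1

The blue circle moved from (1.5, 9.7) to (1.6, 14.8), a distance of √(0.1² + 5.1²) ≈ 5.1.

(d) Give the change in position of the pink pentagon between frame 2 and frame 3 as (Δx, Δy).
(-0.5, 2.9)

The pink pentagon was at (17.3, 10.7) in frame 2 and (16.8, 13.6) in frame 3.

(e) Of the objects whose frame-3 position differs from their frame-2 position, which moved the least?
the cyan square

(moved 1.4)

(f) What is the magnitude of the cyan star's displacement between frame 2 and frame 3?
3.7

The cyan star moved from (6.9, 18.8) to (8.3, 15.4), a distance of √(1.4² + 3.4²) ≈ 3.7.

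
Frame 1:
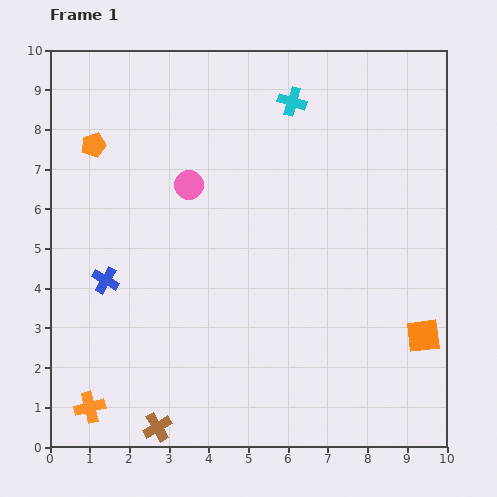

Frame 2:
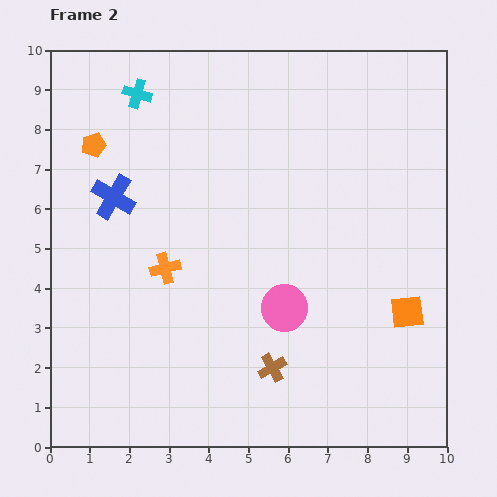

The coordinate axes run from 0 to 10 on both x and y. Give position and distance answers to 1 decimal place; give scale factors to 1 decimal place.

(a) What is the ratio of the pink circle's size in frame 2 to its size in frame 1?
1.6×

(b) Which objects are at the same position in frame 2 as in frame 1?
the orange pentagon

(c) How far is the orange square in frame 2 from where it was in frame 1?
0.7

The orange square moved from (9.4, 2.8) to (9.0, 3.4), a distance of √(0.4² + 0.6²) ≈ 0.7.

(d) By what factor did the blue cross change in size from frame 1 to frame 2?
1.7×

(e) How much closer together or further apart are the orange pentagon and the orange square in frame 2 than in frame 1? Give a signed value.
-0.7

Distance in frame 1: 9.6. Distance in frame 2: 8.9.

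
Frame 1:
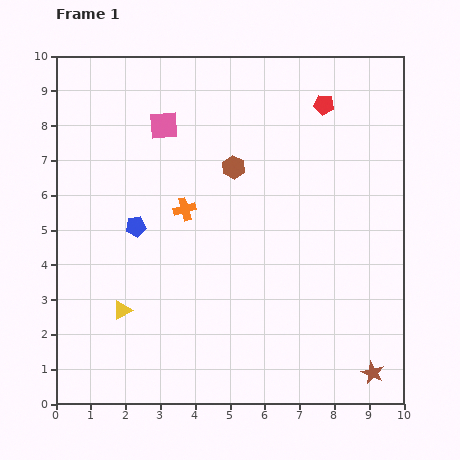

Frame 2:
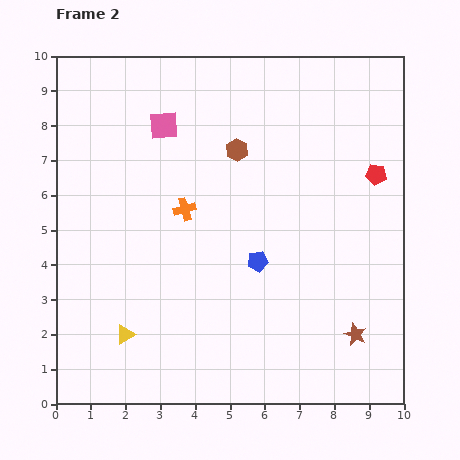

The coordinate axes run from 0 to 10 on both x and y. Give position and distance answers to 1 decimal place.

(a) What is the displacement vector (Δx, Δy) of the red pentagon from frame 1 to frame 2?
(1.5, -2.0)

The red pentagon was at (7.7, 8.6) in frame 1 and (9.2, 6.6) in frame 2.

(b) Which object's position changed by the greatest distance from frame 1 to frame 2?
the blue pentagon

(moved 3.6; next 2.5)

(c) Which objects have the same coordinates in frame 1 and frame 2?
the orange cross, the pink square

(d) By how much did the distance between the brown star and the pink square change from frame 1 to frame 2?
-1.2

Distance in frame 1: 9.3. Distance in frame 2: 8.1.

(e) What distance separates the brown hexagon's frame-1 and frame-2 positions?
0.5

The brown hexagon moved from (5.1, 6.8) to (5.2, 7.3), a distance of √(0.1² + 0.5²) ≈ 0.5.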